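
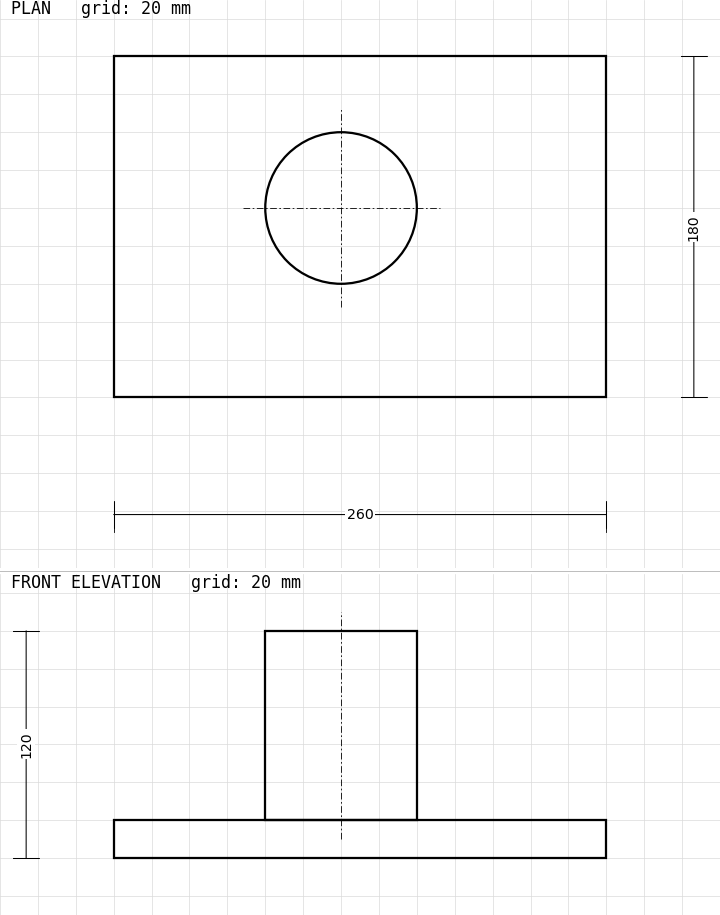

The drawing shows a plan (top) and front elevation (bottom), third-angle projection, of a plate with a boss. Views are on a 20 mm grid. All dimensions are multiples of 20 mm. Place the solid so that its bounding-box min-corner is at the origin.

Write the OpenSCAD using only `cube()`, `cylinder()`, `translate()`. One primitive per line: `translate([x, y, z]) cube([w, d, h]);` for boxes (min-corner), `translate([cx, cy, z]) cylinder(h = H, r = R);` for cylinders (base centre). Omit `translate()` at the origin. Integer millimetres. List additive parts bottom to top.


cube([260, 180, 20]);
translate([120, 100, 20]) cylinder(h = 100, r = 40);


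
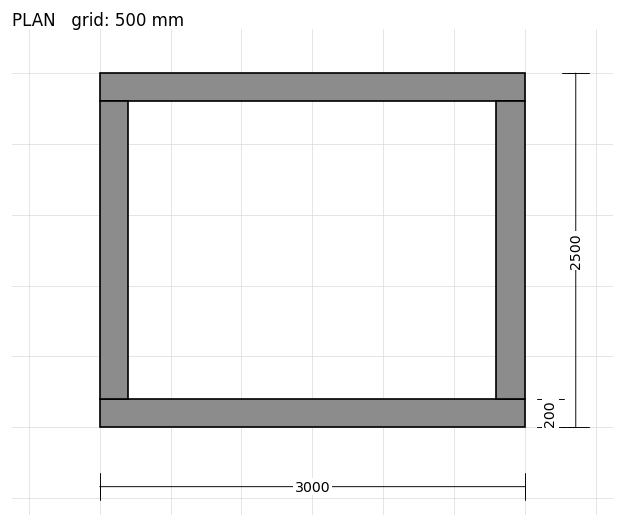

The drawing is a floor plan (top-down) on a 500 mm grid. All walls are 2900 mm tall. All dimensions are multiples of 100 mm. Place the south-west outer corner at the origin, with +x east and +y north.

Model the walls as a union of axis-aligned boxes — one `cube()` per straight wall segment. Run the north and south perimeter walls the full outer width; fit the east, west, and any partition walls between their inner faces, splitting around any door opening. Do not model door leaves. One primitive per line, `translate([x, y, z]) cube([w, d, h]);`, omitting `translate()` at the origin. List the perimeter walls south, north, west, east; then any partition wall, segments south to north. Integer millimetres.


cube([3000, 200, 2900]);
translate([0, 2300, 0]) cube([3000, 200, 2900]);
translate([0, 200, 0]) cube([200, 2100, 2900]);
translate([2800, 200, 0]) cube([200, 2100, 2900]);


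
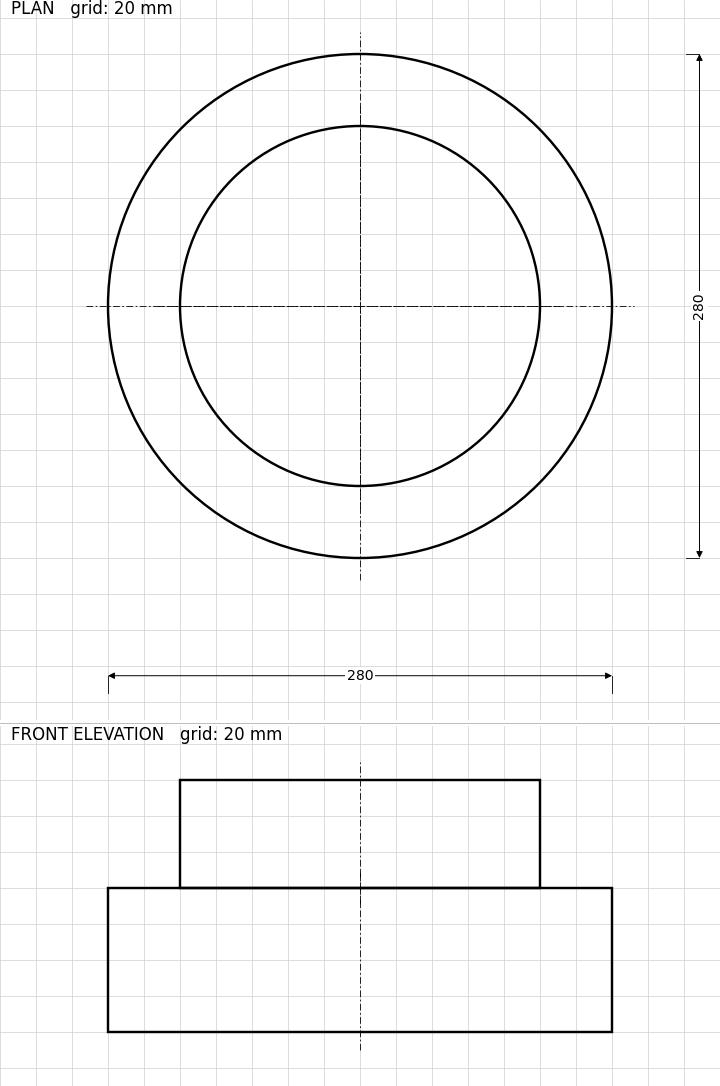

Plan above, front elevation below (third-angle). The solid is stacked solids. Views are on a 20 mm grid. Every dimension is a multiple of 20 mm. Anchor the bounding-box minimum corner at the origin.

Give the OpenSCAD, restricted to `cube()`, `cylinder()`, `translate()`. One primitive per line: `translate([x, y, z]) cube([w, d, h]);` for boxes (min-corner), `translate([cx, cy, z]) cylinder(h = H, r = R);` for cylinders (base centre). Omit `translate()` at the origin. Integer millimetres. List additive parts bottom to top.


translate([140, 140, 0]) cylinder(h = 80, r = 140);
translate([140, 140, 80]) cylinder(h = 60, r = 100);


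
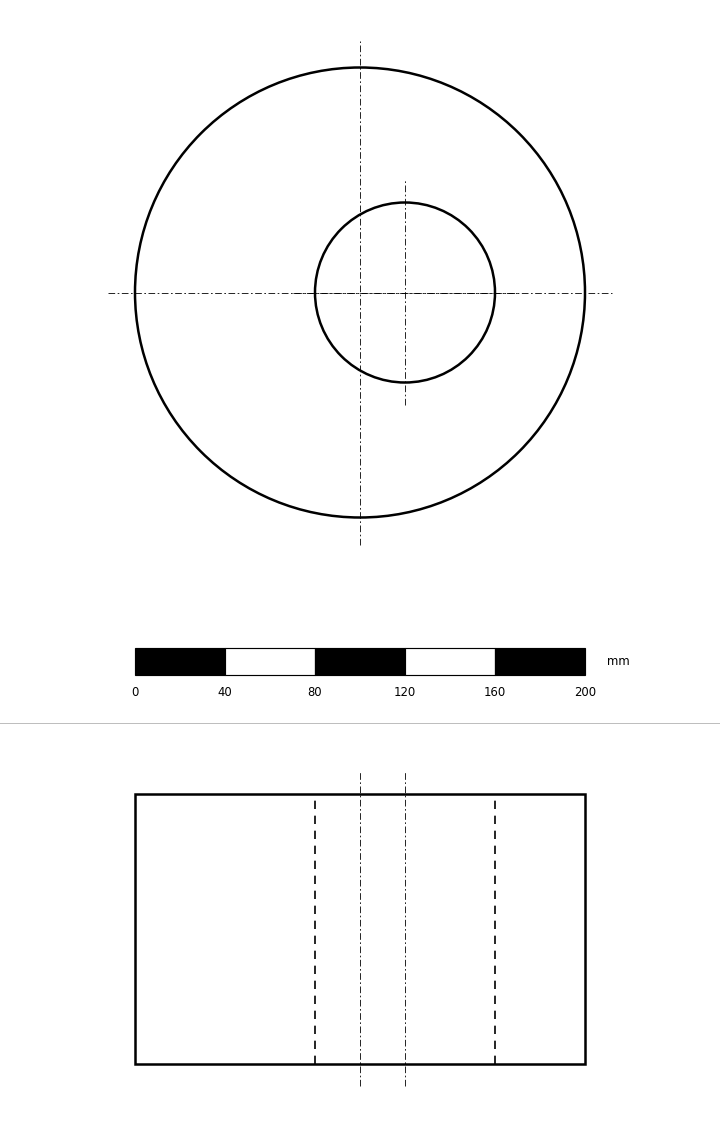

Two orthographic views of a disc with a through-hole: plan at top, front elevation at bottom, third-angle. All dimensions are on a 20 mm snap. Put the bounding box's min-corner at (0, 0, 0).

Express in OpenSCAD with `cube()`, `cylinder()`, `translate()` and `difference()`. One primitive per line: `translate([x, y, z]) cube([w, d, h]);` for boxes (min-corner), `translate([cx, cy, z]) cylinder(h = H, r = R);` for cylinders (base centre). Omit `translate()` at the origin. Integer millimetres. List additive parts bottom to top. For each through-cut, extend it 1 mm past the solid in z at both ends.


difference() {
  translate([100, 100, 0]) cylinder(h = 120, r = 100);
  translate([120, 100, -1]) cylinder(h = 122, r = 40);
}


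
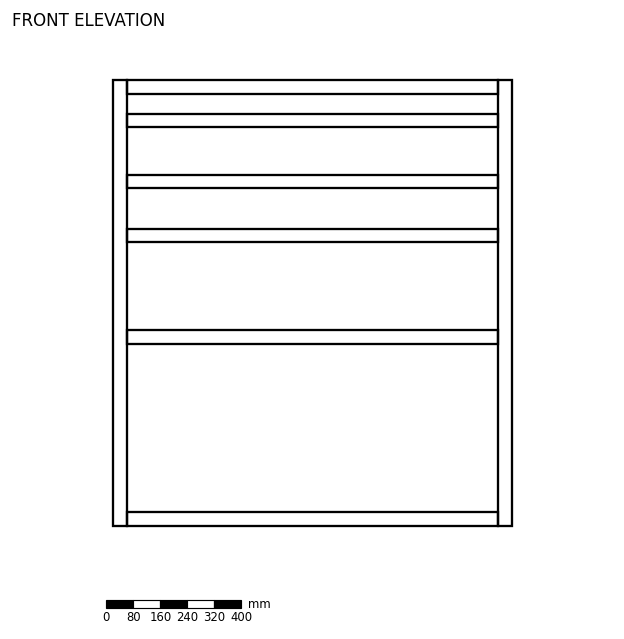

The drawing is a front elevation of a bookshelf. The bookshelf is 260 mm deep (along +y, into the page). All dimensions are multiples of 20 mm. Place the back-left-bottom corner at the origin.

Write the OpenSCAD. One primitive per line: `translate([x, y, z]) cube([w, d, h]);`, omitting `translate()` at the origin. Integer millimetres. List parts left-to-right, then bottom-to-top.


cube([40, 260, 1320]);
translate([40, 0, 0]) cube([1100, 260, 40]);
translate([40, 0, 540]) cube([1100, 260, 40]);
translate([40, 0, 840]) cube([1100, 260, 40]);
translate([40, 0, 1000]) cube([1100, 260, 40]);
translate([40, 0, 1180]) cube([1100, 260, 40]);
translate([40, 0, 1280]) cube([1100, 260, 40]);
translate([1140, 0, 0]) cube([40, 260, 1320]);


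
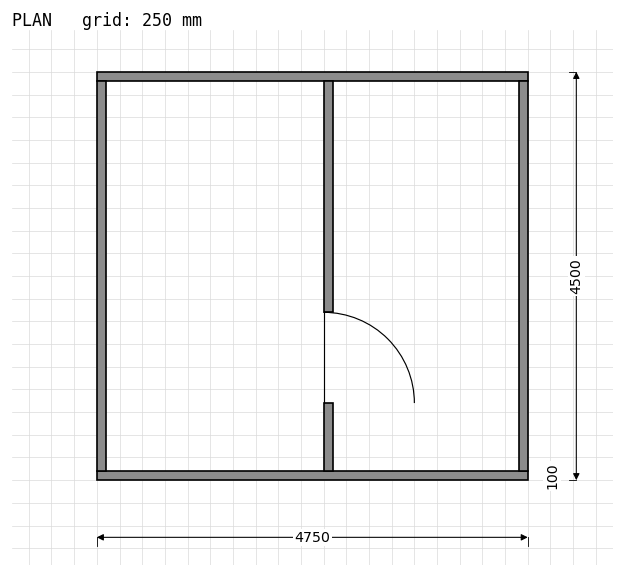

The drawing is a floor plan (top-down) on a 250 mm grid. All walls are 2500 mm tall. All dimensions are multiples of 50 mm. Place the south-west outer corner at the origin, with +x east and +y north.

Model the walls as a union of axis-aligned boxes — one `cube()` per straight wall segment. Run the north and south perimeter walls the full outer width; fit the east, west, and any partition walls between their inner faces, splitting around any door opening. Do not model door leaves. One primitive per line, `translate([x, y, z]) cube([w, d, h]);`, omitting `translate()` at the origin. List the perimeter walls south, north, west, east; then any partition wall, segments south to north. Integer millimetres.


cube([4750, 100, 2500]);
translate([0, 4400, 0]) cube([4750, 100, 2500]);
translate([0, 100, 0]) cube([100, 4300, 2500]);
translate([4650, 100, 0]) cube([100, 4300, 2500]);
translate([2500, 100, 0]) cube([100, 750, 2500]);
translate([2500, 1850, 0]) cube([100, 2550, 2500]);


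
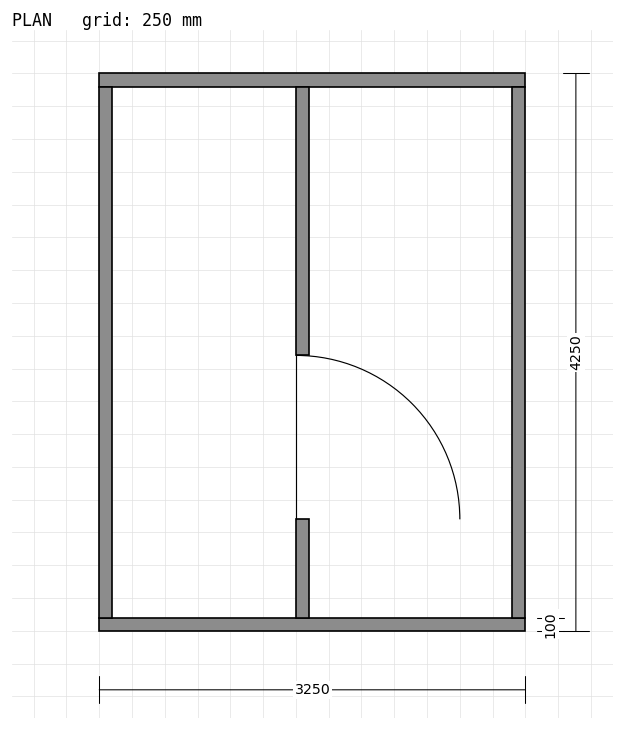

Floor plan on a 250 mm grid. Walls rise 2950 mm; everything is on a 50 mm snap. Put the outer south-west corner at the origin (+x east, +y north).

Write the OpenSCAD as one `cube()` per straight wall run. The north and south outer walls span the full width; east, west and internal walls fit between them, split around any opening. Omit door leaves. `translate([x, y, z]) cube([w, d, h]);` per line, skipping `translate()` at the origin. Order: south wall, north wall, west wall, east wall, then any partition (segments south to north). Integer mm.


cube([3250, 100, 2950]);
translate([0, 4150, 0]) cube([3250, 100, 2950]);
translate([0, 100, 0]) cube([100, 4050, 2950]);
translate([3150, 100, 0]) cube([100, 4050, 2950]);
translate([1500, 100, 0]) cube([100, 750, 2950]);
translate([1500, 2100, 0]) cube([100, 2050, 2950]);


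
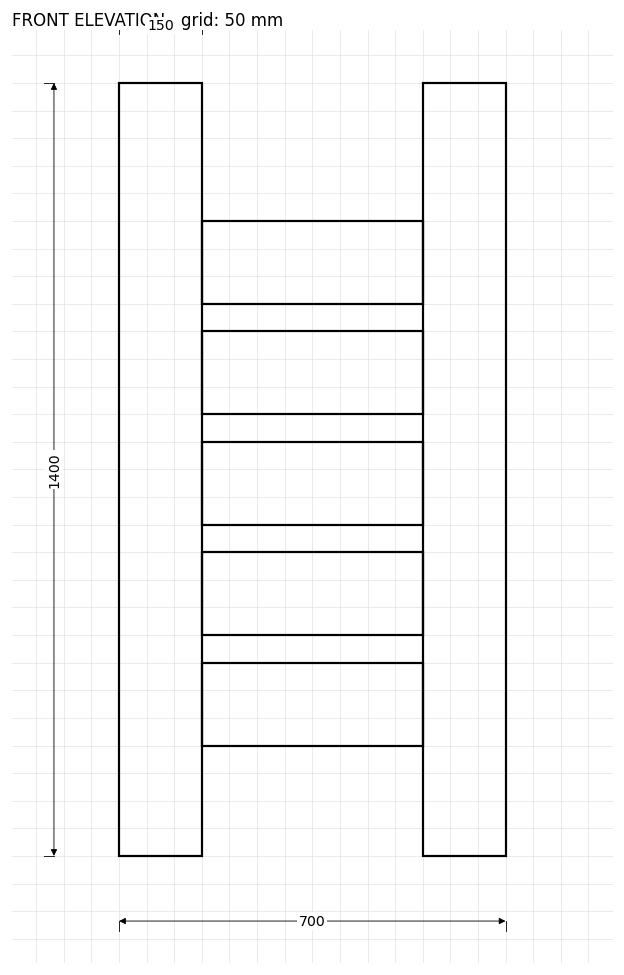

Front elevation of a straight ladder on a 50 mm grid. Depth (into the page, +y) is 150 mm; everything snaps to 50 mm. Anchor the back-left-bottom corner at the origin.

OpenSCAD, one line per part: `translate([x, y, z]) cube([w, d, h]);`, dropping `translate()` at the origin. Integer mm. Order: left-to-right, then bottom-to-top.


cube([150, 150, 1400]);
translate([150, 0, 200]) cube([400, 150, 150]);
translate([150, 0, 400]) cube([400, 150, 150]);
translate([150, 0, 600]) cube([400, 150, 150]);
translate([150, 0, 800]) cube([400, 150, 150]);
translate([150, 0, 1000]) cube([400, 150, 150]);
translate([550, 0, 0]) cube([150, 150, 1400]);


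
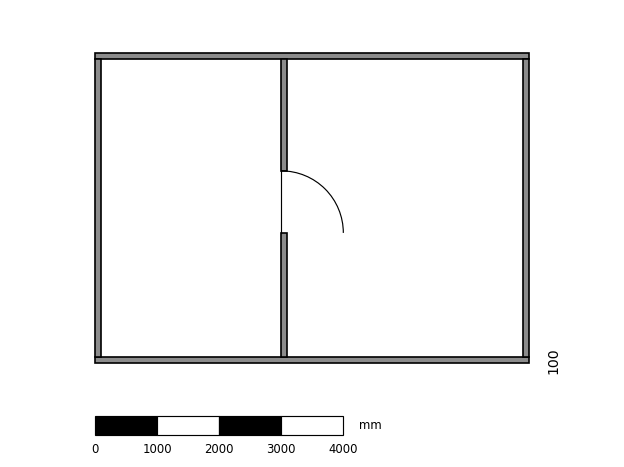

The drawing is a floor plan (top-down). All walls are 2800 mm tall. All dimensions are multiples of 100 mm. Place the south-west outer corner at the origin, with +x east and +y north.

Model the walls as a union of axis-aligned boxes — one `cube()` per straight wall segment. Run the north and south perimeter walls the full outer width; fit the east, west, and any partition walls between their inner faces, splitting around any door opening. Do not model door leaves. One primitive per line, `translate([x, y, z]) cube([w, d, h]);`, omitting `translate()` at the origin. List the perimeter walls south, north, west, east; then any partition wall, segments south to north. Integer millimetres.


cube([7000, 100, 2800]);
translate([0, 4900, 0]) cube([7000, 100, 2800]);
translate([0, 100, 0]) cube([100, 4800, 2800]);
translate([6900, 100, 0]) cube([100, 4800, 2800]);
translate([3000, 100, 0]) cube([100, 2000, 2800]);
translate([3000, 3100, 0]) cube([100, 1800, 2800]);


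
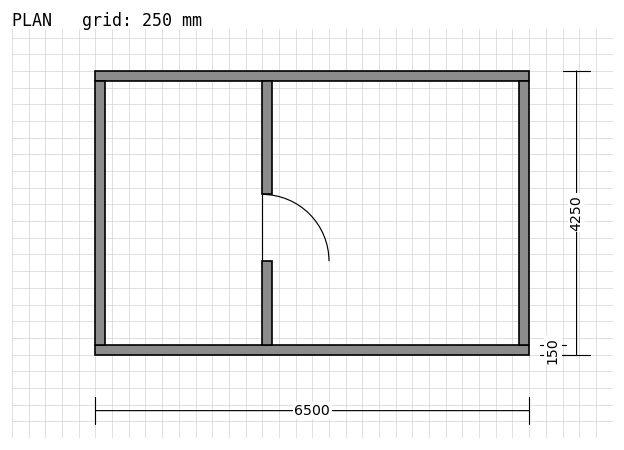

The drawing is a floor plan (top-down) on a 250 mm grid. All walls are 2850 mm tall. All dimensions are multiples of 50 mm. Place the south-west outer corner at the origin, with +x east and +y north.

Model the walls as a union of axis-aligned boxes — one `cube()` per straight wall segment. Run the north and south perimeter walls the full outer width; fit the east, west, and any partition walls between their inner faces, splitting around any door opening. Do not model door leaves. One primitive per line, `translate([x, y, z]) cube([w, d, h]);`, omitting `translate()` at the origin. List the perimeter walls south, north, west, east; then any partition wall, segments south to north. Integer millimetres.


cube([6500, 150, 2850]);
translate([0, 4100, 0]) cube([6500, 150, 2850]);
translate([0, 150, 0]) cube([150, 3950, 2850]);
translate([6350, 150, 0]) cube([150, 3950, 2850]);
translate([2500, 150, 0]) cube([150, 1250, 2850]);
translate([2500, 2400, 0]) cube([150, 1700, 2850]);


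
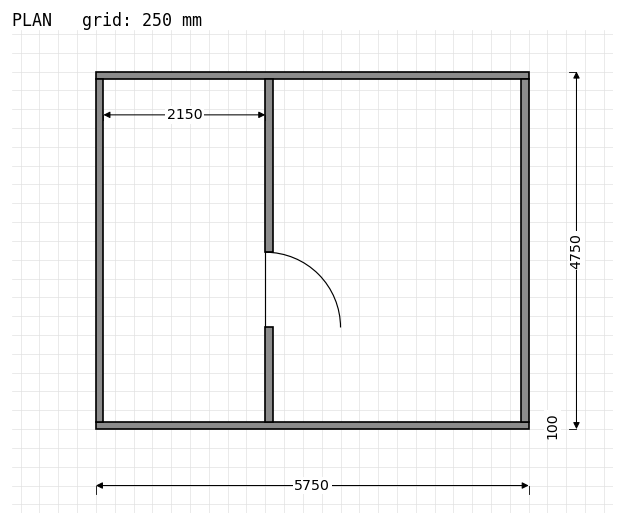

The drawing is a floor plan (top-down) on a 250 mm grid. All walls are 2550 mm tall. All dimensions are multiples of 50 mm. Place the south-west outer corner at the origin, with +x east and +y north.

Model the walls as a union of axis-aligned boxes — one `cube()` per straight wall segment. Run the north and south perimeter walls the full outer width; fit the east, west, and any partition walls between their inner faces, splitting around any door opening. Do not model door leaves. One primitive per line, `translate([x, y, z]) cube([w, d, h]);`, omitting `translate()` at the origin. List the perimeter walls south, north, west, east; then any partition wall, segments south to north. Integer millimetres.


cube([5750, 100, 2550]);
translate([0, 4650, 0]) cube([5750, 100, 2550]);
translate([0, 100, 0]) cube([100, 4550, 2550]);
translate([5650, 100, 0]) cube([100, 4550, 2550]);
translate([2250, 100, 0]) cube([100, 1250, 2550]);
translate([2250, 2350, 0]) cube([100, 2300, 2550]);


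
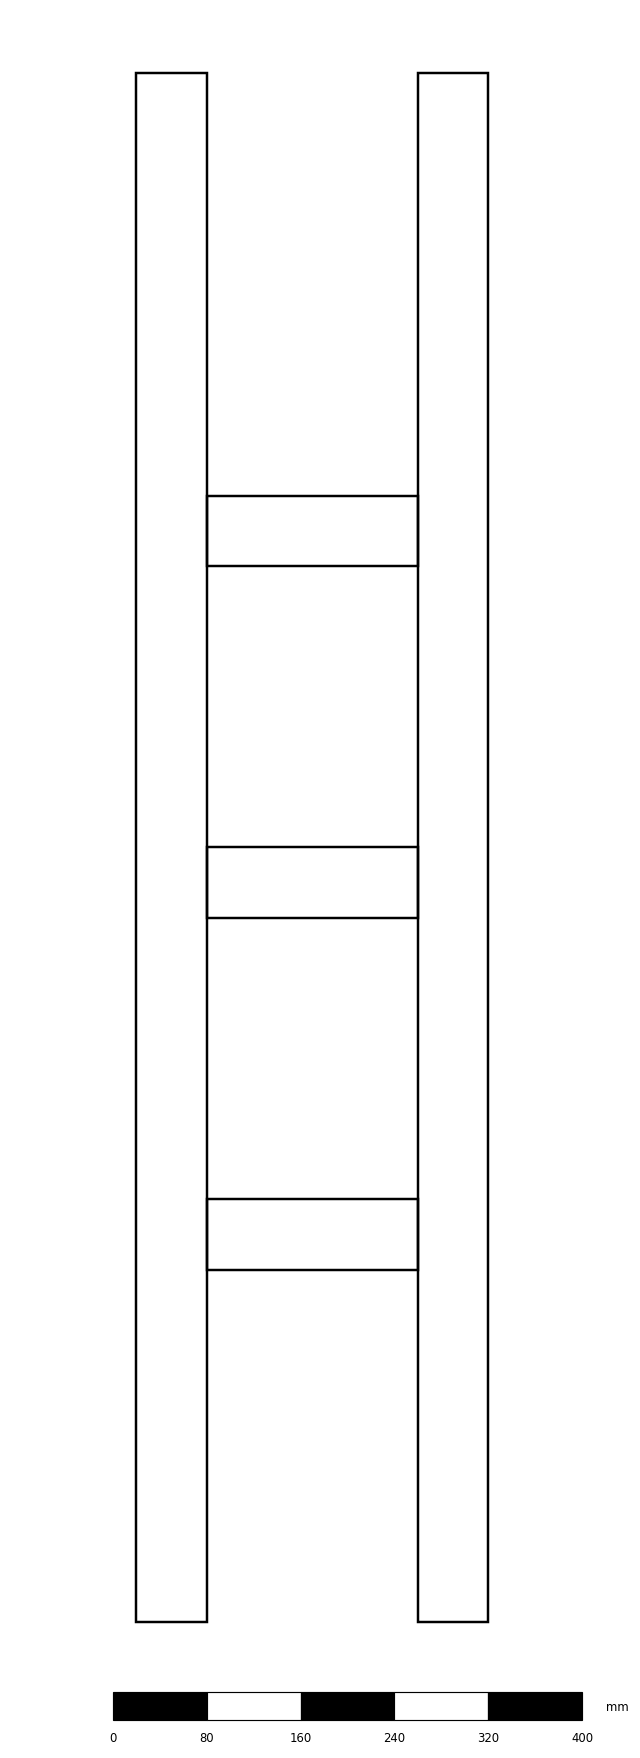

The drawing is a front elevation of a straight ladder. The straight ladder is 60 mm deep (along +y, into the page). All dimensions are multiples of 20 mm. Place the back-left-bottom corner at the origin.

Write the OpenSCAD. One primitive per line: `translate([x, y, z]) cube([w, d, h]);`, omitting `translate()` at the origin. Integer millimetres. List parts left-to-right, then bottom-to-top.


cube([60, 60, 1320]);
translate([60, 0, 300]) cube([180, 60, 60]);
translate([60, 0, 600]) cube([180, 60, 60]);
translate([60, 0, 900]) cube([180, 60, 60]);
translate([240, 0, 0]) cube([60, 60, 1320]);


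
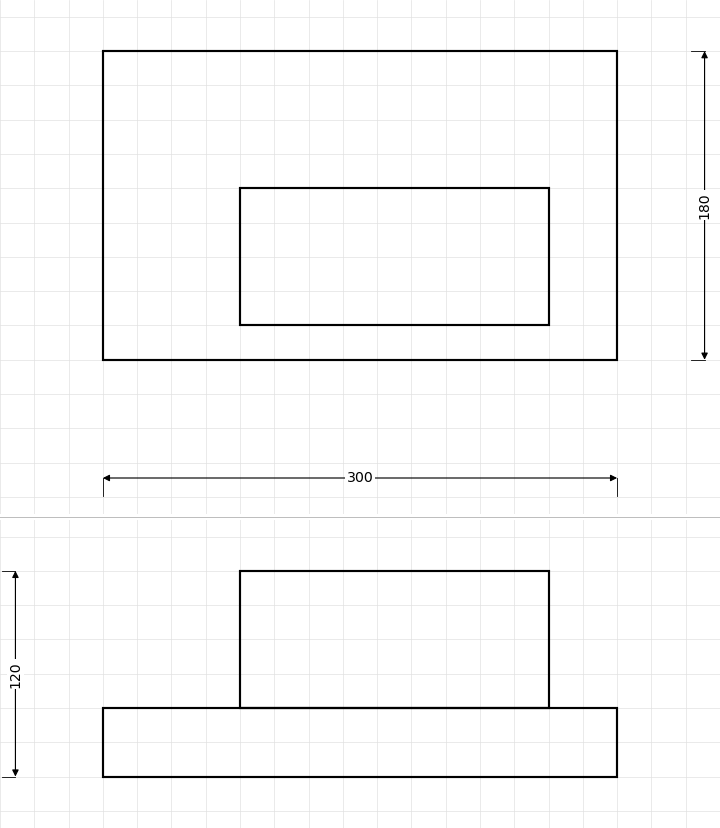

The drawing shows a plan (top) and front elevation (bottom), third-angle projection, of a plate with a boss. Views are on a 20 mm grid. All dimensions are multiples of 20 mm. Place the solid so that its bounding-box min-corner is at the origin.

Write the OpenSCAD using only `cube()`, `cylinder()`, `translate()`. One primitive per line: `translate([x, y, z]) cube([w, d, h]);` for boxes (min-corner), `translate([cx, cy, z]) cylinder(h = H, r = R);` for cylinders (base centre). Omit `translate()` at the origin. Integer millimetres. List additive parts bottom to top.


cube([300, 180, 40]);
translate([80, 20, 40]) cube([180, 80, 80]);


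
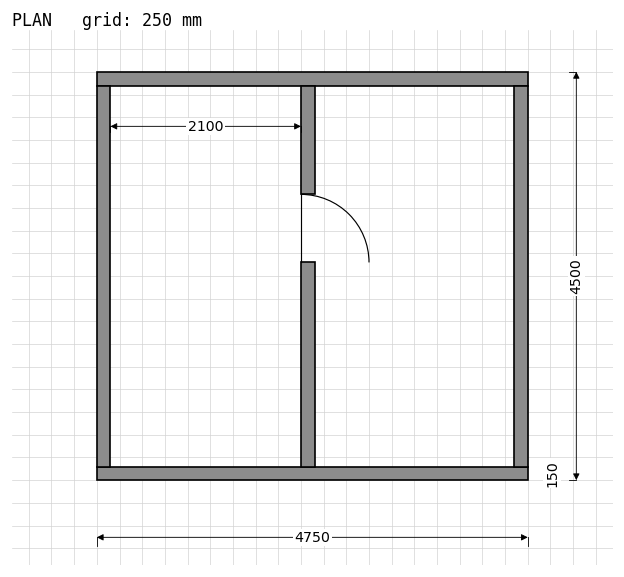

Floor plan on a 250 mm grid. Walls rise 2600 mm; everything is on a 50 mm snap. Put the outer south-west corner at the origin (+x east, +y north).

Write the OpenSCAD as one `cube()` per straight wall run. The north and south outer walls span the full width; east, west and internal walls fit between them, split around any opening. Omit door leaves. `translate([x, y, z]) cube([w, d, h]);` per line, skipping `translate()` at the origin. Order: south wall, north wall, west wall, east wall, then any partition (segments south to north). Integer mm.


cube([4750, 150, 2600]);
translate([0, 4350, 0]) cube([4750, 150, 2600]);
translate([0, 150, 0]) cube([150, 4200, 2600]);
translate([4600, 150, 0]) cube([150, 4200, 2600]);
translate([2250, 150, 0]) cube([150, 2250, 2600]);
translate([2250, 3150, 0]) cube([150, 1200, 2600]);


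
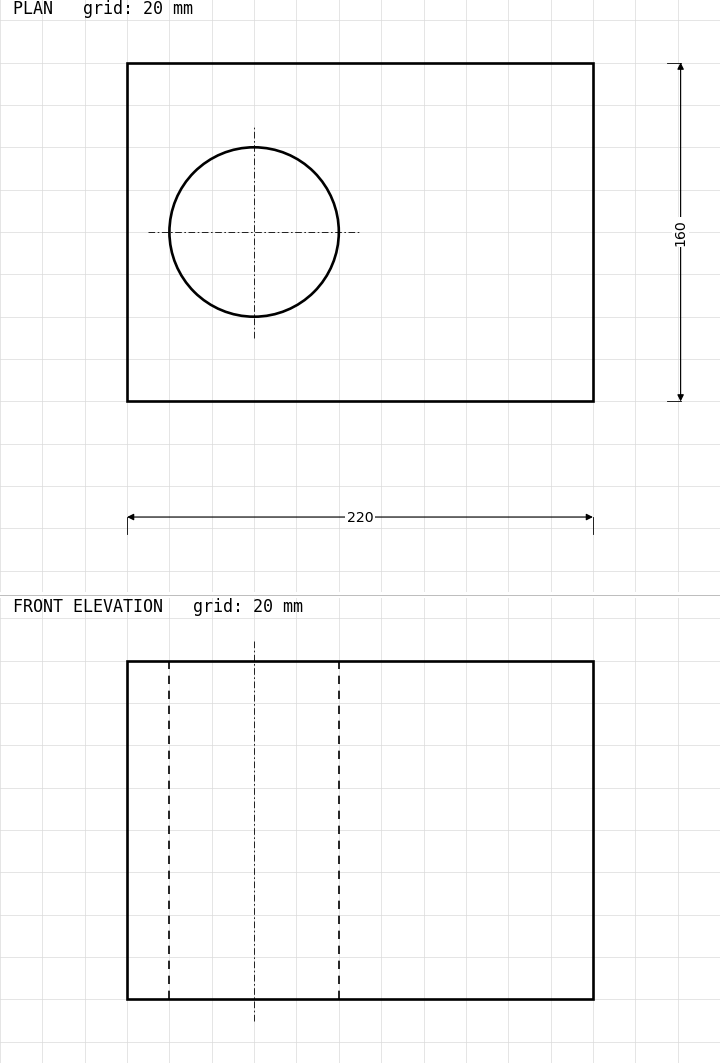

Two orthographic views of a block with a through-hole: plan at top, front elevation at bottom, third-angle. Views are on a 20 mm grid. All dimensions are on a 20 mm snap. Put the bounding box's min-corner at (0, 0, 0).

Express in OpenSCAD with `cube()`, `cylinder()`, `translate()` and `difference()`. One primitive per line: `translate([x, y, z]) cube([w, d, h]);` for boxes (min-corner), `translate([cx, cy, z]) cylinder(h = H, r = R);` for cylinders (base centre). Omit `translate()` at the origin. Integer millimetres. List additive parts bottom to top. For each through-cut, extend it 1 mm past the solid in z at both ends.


difference() {
  cube([220, 160, 160]);
  translate([60, 80, -1]) cylinder(h = 162, r = 40);
}


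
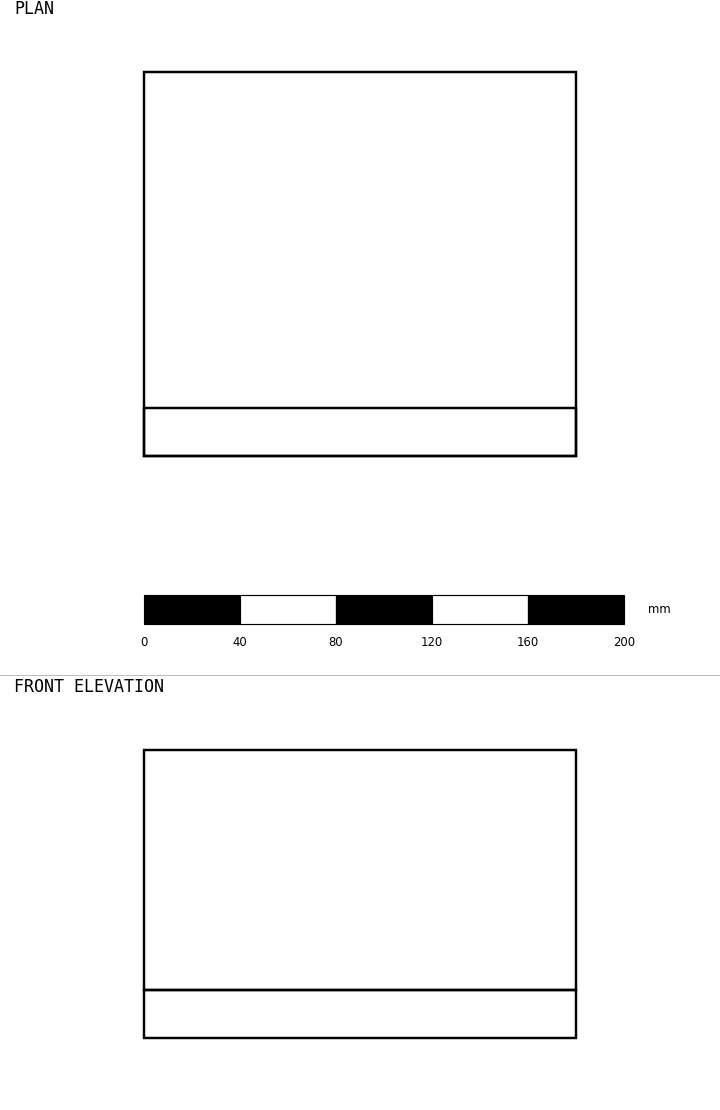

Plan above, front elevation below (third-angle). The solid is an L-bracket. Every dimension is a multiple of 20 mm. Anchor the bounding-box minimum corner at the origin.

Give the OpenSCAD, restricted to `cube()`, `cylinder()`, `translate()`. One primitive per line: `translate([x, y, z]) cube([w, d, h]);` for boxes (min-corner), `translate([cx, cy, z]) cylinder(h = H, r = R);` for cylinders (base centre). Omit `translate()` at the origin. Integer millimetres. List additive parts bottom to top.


cube([180, 160, 20]);
translate([0, 0, 20]) cube([180, 20, 100]);


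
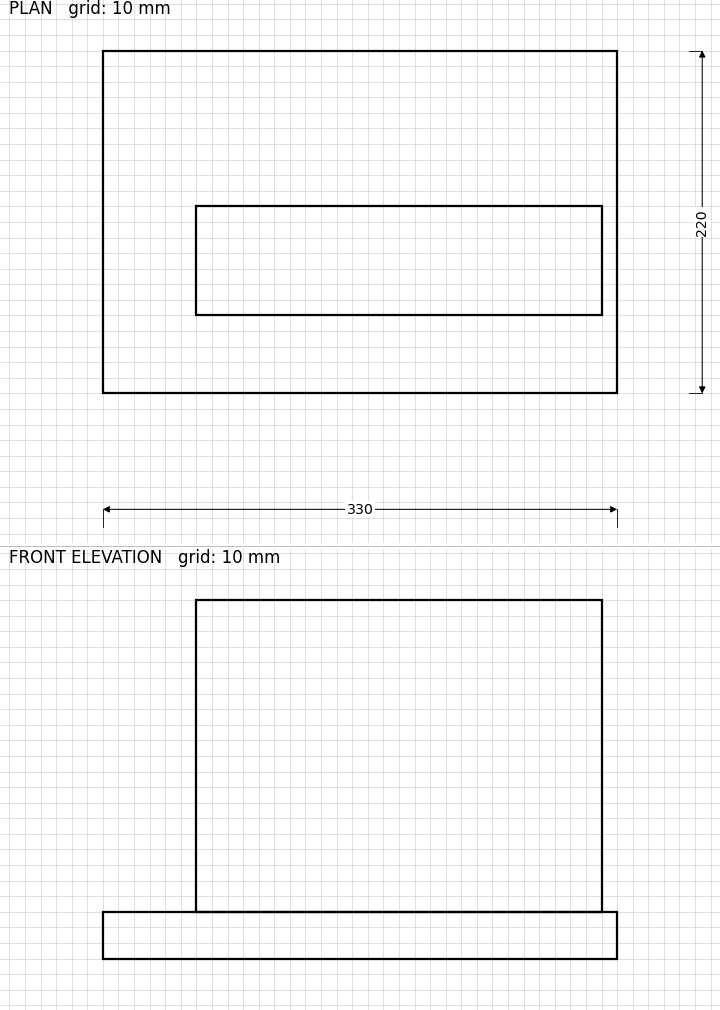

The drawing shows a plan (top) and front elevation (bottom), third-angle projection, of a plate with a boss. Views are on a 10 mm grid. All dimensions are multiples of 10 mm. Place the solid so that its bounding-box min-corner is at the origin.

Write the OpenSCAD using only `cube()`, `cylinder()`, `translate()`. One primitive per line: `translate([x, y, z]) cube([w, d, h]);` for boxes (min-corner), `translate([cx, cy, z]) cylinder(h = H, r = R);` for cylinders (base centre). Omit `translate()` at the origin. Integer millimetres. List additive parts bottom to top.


cube([330, 220, 30]);
translate([60, 50, 30]) cube([260, 70, 200]);


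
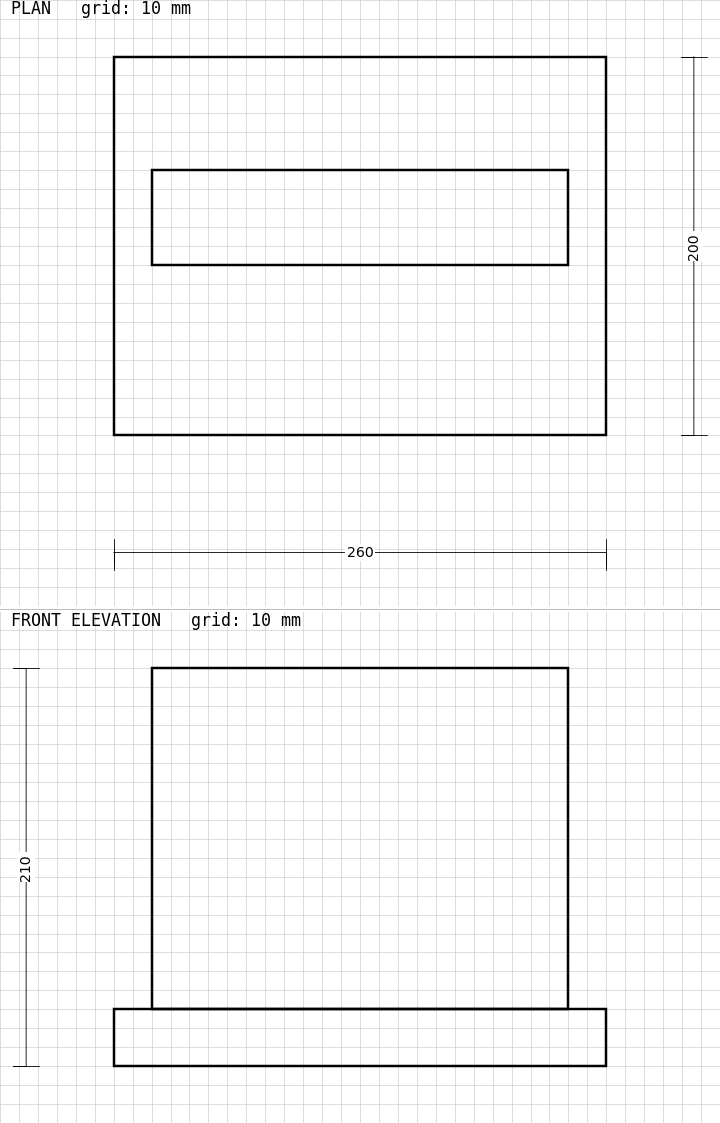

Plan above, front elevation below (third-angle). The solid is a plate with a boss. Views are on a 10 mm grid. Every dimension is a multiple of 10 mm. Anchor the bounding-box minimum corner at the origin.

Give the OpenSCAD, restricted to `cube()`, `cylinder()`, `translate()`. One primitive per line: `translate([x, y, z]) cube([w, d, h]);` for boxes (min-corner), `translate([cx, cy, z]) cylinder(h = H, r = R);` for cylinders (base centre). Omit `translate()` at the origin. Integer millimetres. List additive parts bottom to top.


cube([260, 200, 30]);
translate([20, 90, 30]) cube([220, 50, 180]);


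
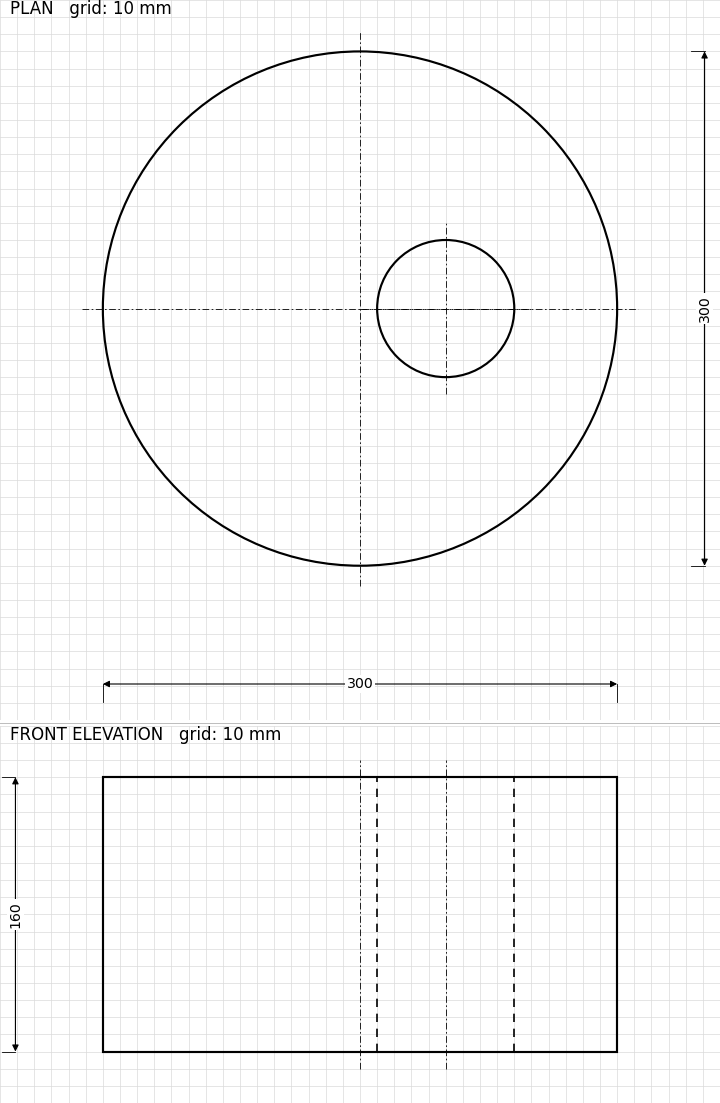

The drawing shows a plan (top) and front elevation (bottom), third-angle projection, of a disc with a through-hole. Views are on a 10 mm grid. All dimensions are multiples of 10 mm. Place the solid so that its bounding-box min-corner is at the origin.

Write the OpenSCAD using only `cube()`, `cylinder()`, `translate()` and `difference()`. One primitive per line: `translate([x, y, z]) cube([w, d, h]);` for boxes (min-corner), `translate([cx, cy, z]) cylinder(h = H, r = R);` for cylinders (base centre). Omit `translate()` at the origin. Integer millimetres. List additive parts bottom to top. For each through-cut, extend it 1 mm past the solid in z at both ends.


difference() {
  translate([150, 150, 0]) cylinder(h = 160, r = 150);
  translate([200, 150, -1]) cylinder(h = 162, r = 40);
}


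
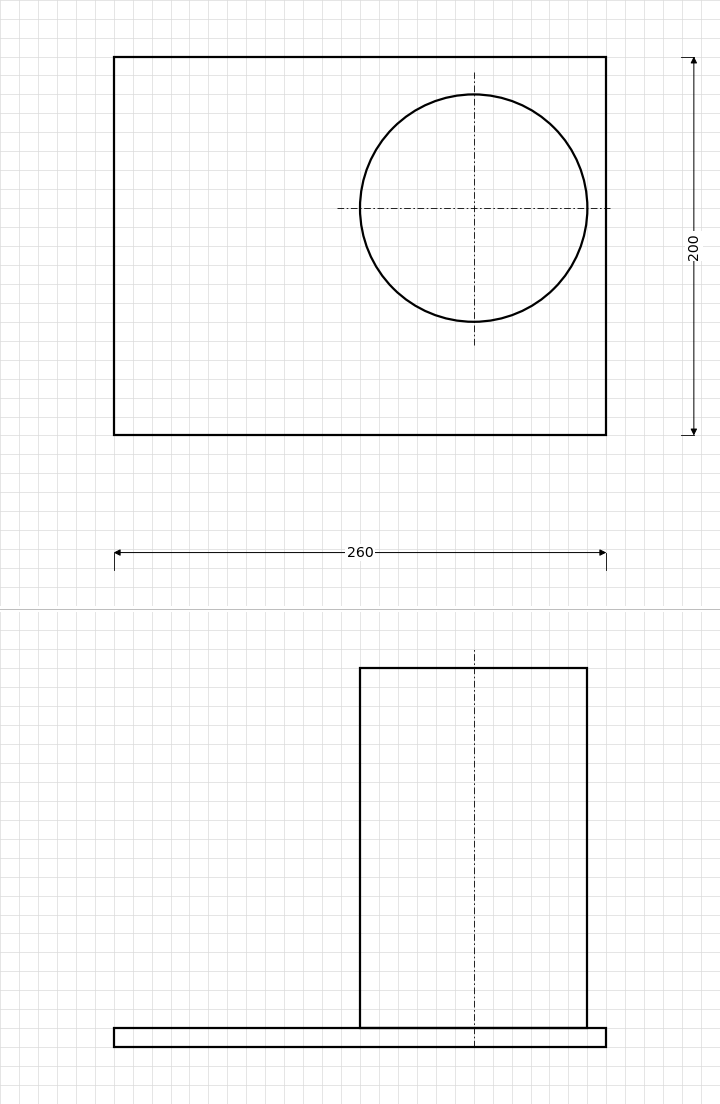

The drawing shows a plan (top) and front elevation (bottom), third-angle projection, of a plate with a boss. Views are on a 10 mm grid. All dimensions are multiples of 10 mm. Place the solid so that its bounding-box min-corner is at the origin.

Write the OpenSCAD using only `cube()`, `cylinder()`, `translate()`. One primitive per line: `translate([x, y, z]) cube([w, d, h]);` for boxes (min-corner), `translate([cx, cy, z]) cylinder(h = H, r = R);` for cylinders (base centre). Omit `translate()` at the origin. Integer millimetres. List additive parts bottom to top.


cube([260, 200, 10]);
translate([190, 120, 10]) cylinder(h = 190, r = 60);


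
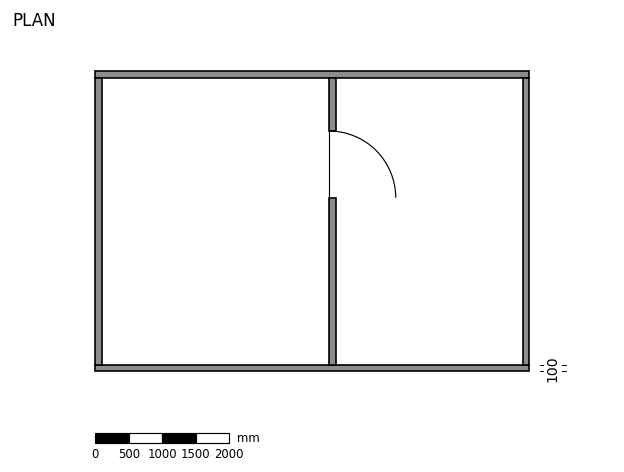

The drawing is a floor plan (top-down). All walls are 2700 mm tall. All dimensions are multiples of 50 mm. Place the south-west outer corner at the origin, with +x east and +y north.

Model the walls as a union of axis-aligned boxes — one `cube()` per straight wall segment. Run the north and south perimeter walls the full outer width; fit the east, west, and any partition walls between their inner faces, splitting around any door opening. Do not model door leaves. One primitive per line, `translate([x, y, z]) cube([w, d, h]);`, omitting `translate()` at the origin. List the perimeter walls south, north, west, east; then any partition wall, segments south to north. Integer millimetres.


cube([6500, 100, 2700]);
translate([0, 4400, 0]) cube([6500, 100, 2700]);
translate([0, 100, 0]) cube([100, 4300, 2700]);
translate([6400, 100, 0]) cube([100, 4300, 2700]);
translate([3500, 100, 0]) cube([100, 2500, 2700]);
translate([3500, 3600, 0]) cube([100, 800, 2700]);


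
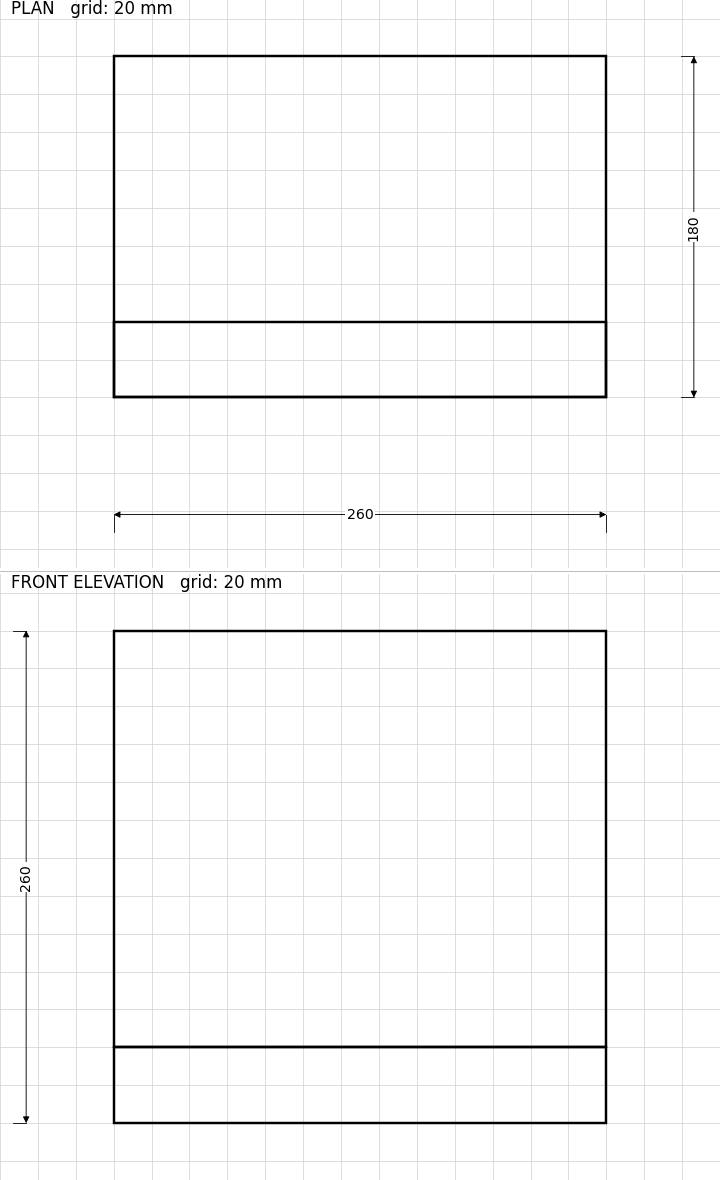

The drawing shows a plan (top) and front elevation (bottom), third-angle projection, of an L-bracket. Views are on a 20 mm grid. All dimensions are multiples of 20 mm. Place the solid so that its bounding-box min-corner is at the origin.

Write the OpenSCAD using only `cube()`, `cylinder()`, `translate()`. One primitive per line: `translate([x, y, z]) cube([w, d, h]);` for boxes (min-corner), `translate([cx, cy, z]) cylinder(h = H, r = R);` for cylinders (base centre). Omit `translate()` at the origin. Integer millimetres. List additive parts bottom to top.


cube([260, 180, 40]);
translate([0, 0, 40]) cube([260, 40, 220]);


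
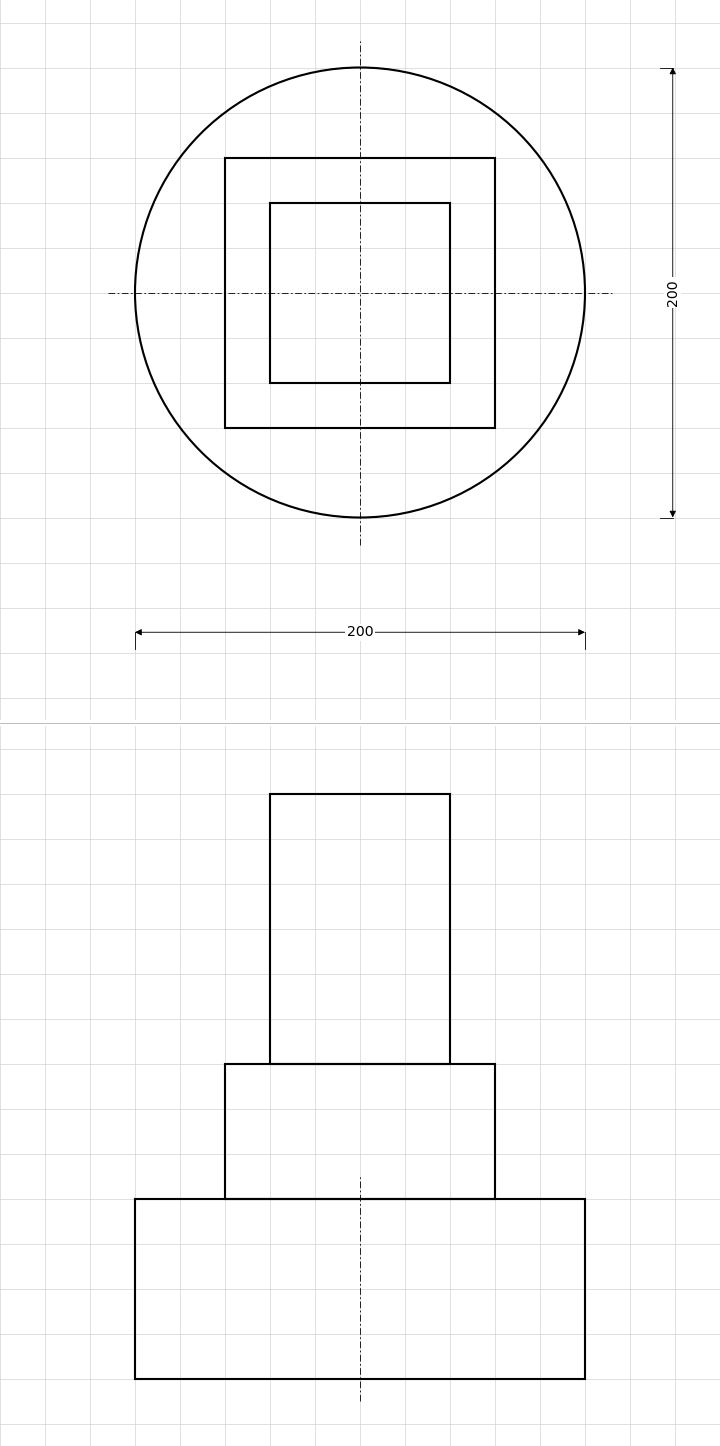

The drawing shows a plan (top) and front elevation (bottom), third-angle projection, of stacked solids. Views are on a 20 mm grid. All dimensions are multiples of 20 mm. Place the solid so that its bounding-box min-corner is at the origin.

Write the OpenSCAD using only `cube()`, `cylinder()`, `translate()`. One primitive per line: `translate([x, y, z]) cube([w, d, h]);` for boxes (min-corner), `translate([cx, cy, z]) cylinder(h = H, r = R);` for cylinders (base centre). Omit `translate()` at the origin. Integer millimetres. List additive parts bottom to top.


translate([100, 100, 0]) cylinder(h = 80, r = 100);
translate([40, 40, 80]) cube([120, 120, 60]);
translate([60, 60, 140]) cube([80, 80, 120]);


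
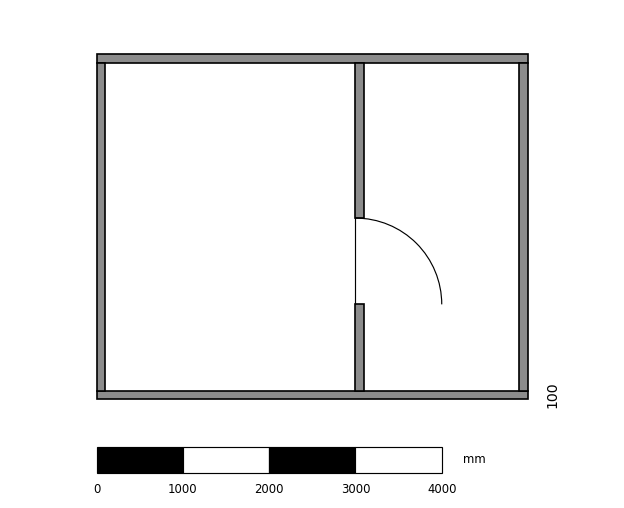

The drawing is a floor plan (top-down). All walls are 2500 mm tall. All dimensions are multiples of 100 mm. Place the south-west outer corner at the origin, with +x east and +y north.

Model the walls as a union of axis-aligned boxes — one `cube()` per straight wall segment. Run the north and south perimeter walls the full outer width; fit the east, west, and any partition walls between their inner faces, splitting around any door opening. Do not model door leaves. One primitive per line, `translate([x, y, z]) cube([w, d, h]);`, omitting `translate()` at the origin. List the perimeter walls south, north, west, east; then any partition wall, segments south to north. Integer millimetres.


cube([5000, 100, 2500]);
translate([0, 3900, 0]) cube([5000, 100, 2500]);
translate([0, 100, 0]) cube([100, 3800, 2500]);
translate([4900, 100, 0]) cube([100, 3800, 2500]);
translate([3000, 100, 0]) cube([100, 1000, 2500]);
translate([3000, 2100, 0]) cube([100, 1800, 2500]);


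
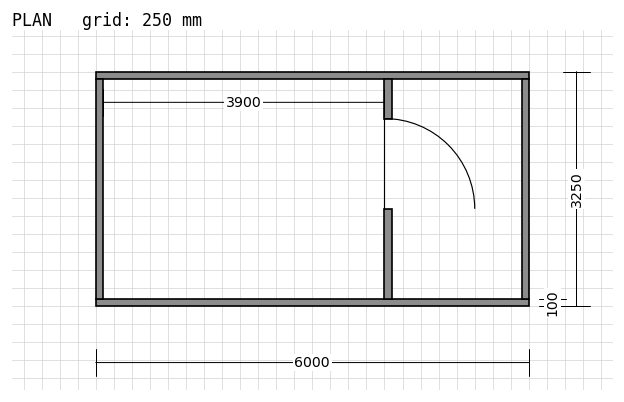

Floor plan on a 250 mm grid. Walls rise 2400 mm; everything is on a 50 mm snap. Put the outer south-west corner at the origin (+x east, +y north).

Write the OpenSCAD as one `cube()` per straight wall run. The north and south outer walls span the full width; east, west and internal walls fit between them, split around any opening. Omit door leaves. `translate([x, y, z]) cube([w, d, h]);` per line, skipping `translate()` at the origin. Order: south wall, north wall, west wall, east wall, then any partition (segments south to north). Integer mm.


cube([6000, 100, 2400]);
translate([0, 3150, 0]) cube([6000, 100, 2400]);
translate([0, 100, 0]) cube([100, 3050, 2400]);
translate([5900, 100, 0]) cube([100, 3050, 2400]);
translate([4000, 100, 0]) cube([100, 1250, 2400]);
translate([4000, 2600, 0]) cube([100, 550, 2400]);


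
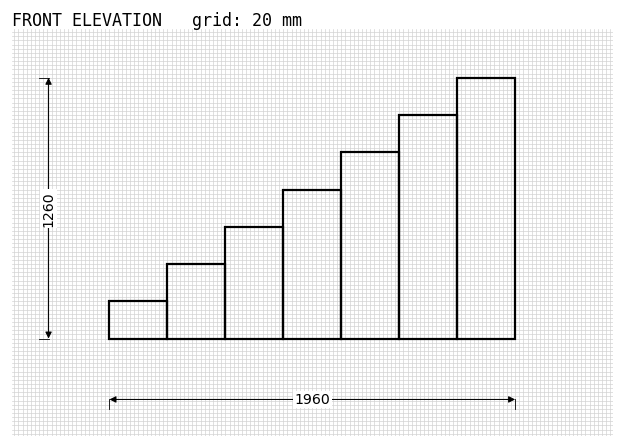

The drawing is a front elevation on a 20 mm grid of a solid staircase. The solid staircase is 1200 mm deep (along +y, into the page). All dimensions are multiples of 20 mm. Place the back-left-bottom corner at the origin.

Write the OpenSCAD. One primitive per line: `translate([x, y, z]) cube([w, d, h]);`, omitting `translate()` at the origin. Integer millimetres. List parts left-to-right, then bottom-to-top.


cube([280, 1200, 180]);
translate([280, 0, 0]) cube([280, 1200, 360]);
translate([560, 0, 0]) cube([280, 1200, 540]);
translate([840, 0, 0]) cube([280, 1200, 720]);
translate([1120, 0, 0]) cube([280, 1200, 900]);
translate([1400, 0, 0]) cube([280, 1200, 1080]);
translate([1680, 0, 0]) cube([280, 1200, 1260]);


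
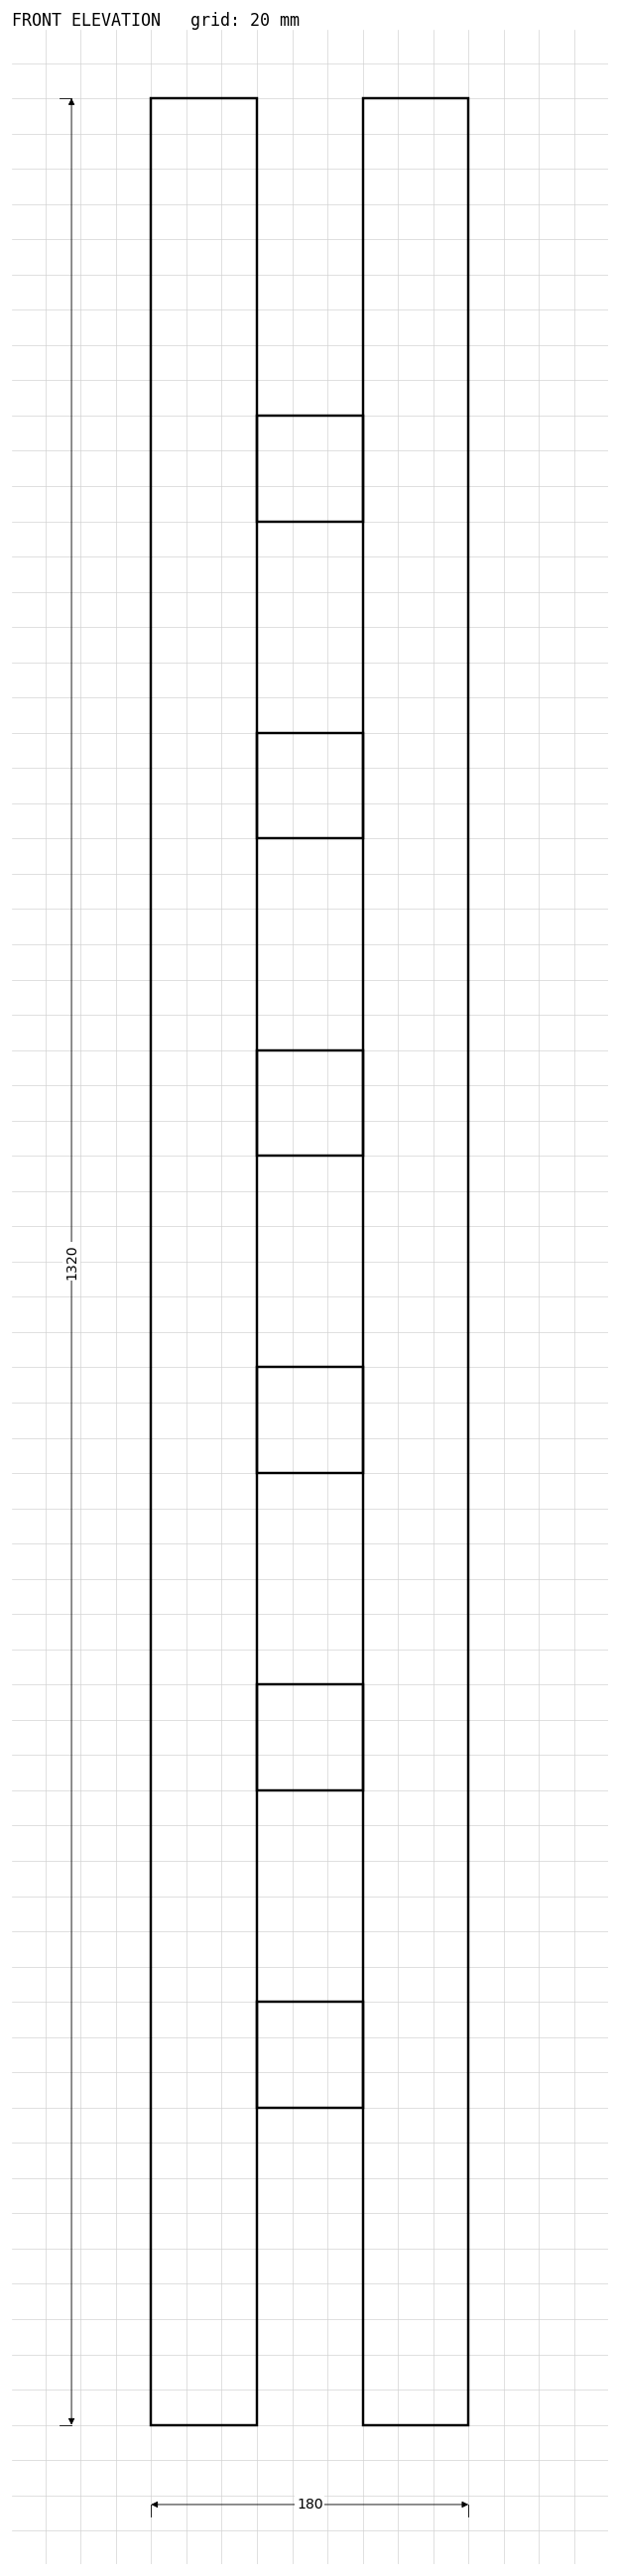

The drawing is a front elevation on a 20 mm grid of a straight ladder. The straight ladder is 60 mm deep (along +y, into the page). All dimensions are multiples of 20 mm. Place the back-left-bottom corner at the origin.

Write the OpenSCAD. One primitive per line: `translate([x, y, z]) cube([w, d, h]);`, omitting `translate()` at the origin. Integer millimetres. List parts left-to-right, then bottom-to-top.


cube([60, 60, 1320]);
translate([60, 0, 180]) cube([60, 60, 60]);
translate([60, 0, 360]) cube([60, 60, 60]);
translate([60, 0, 540]) cube([60, 60, 60]);
translate([60, 0, 720]) cube([60, 60, 60]);
translate([60, 0, 900]) cube([60, 60, 60]);
translate([60, 0, 1080]) cube([60, 60, 60]);
translate([120, 0, 0]) cube([60, 60, 1320]);


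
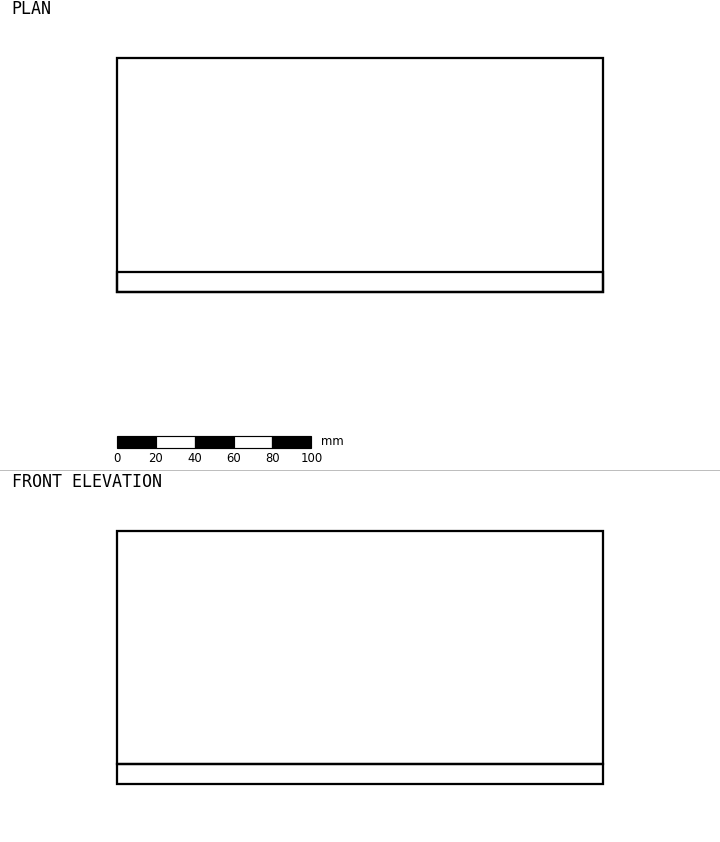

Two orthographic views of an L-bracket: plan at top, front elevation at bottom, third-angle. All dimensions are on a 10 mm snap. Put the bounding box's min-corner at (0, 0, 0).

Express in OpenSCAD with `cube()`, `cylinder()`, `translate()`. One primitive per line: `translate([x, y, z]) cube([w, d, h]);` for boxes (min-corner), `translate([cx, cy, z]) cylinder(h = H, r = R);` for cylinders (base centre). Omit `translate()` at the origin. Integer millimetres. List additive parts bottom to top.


cube([250, 120, 10]);
translate([0, 0, 10]) cube([250, 10, 120]);


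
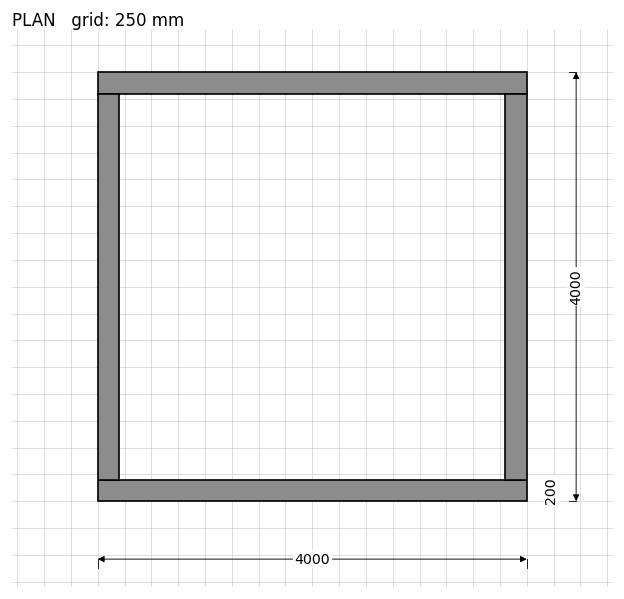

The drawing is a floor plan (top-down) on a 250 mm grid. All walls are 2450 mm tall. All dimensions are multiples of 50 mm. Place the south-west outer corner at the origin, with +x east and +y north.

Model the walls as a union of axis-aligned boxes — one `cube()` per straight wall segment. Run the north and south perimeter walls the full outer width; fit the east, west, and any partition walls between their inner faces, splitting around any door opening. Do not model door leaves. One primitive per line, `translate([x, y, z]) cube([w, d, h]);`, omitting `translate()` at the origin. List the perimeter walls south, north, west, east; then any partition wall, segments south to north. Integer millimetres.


cube([4000, 200, 2450]);
translate([0, 3800, 0]) cube([4000, 200, 2450]);
translate([0, 200, 0]) cube([200, 3600, 2450]);
translate([3800, 200, 0]) cube([200, 3600, 2450]);


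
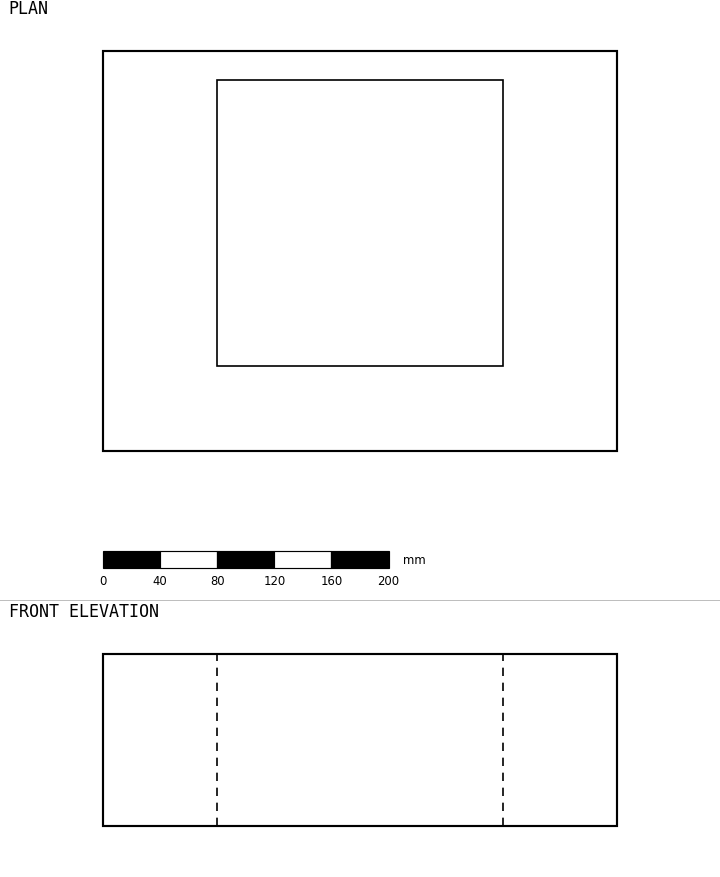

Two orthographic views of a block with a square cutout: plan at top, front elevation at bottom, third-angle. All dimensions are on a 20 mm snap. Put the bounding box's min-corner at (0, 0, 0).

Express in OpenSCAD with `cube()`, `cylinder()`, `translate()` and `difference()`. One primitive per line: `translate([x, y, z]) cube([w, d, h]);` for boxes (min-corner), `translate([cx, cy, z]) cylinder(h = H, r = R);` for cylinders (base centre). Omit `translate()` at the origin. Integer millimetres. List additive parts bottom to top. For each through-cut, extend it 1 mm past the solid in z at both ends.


difference() {
  cube([360, 280, 120]);
  translate([80, 60, -1]) cube([200, 200, 122]);
}


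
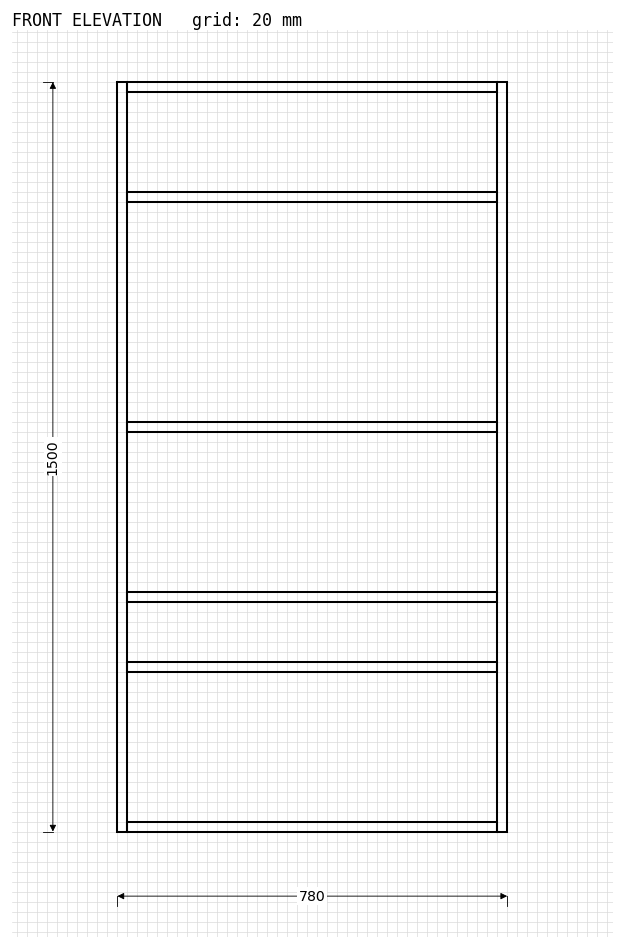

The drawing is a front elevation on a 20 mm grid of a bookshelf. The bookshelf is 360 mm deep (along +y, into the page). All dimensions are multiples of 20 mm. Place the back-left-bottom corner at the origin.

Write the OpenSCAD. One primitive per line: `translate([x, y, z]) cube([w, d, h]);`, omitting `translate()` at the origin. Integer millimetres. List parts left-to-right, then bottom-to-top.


cube([20, 360, 1500]);
translate([20, 0, 0]) cube([740, 360, 20]);
translate([20, 0, 320]) cube([740, 360, 20]);
translate([20, 0, 460]) cube([740, 360, 20]);
translate([20, 0, 800]) cube([740, 360, 20]);
translate([20, 0, 1260]) cube([740, 360, 20]);
translate([20, 0, 1480]) cube([740, 360, 20]);
translate([760, 0, 0]) cube([20, 360, 1500]);


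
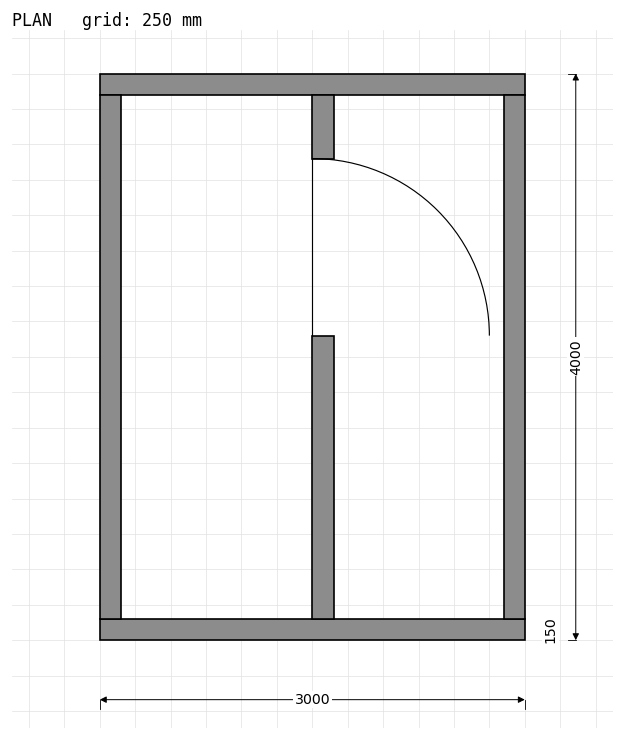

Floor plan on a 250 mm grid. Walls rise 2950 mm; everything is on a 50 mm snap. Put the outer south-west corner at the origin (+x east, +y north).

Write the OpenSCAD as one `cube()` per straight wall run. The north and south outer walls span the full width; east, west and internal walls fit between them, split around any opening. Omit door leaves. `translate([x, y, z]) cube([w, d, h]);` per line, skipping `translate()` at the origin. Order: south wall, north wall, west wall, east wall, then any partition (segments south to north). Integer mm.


cube([3000, 150, 2950]);
translate([0, 3850, 0]) cube([3000, 150, 2950]);
translate([0, 150, 0]) cube([150, 3700, 2950]);
translate([2850, 150, 0]) cube([150, 3700, 2950]);
translate([1500, 150, 0]) cube([150, 2000, 2950]);
translate([1500, 3400, 0]) cube([150, 450, 2950]);


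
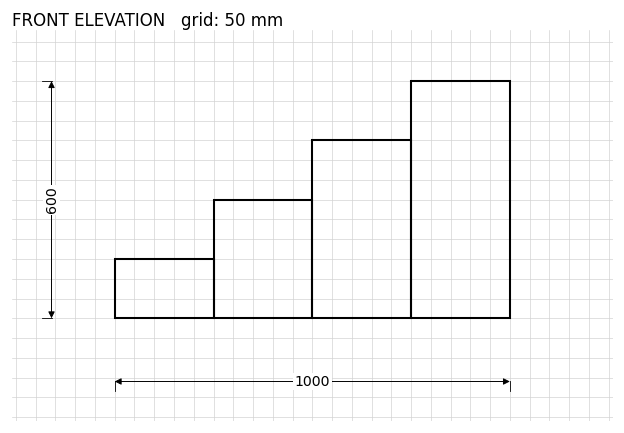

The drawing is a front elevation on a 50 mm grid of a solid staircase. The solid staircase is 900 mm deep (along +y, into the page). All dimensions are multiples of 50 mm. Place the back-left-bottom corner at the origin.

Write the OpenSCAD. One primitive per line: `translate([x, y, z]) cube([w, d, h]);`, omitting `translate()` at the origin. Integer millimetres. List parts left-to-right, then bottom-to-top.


cube([250, 900, 150]);
translate([250, 0, 0]) cube([250, 900, 300]);
translate([500, 0, 0]) cube([250, 900, 450]);
translate([750, 0, 0]) cube([250, 900, 600]);


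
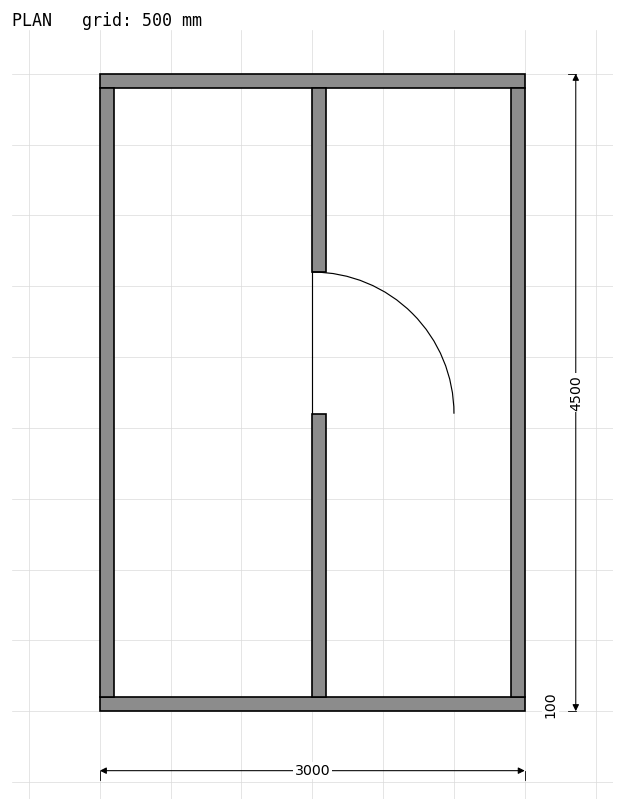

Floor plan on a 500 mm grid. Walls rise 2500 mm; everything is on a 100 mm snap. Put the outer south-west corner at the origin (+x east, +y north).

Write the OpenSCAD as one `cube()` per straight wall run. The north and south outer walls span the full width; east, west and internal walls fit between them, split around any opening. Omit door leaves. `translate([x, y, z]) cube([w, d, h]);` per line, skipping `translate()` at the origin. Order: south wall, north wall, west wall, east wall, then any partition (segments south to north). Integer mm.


cube([3000, 100, 2500]);
translate([0, 4400, 0]) cube([3000, 100, 2500]);
translate([0, 100, 0]) cube([100, 4300, 2500]);
translate([2900, 100, 0]) cube([100, 4300, 2500]);
translate([1500, 100, 0]) cube([100, 2000, 2500]);
translate([1500, 3100, 0]) cube([100, 1300, 2500]);


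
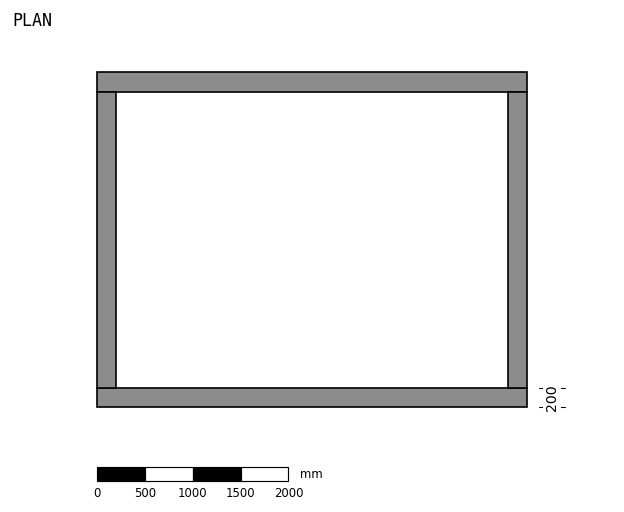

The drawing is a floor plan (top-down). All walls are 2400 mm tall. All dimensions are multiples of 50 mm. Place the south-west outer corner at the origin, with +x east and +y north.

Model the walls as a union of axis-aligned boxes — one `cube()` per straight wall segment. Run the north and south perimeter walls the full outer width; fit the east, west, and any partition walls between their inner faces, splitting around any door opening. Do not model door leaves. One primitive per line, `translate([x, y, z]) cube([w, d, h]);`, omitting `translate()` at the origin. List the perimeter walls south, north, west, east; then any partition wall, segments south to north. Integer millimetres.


cube([4500, 200, 2400]);
translate([0, 3300, 0]) cube([4500, 200, 2400]);
translate([0, 200, 0]) cube([200, 3100, 2400]);
translate([4300, 200, 0]) cube([200, 3100, 2400]);


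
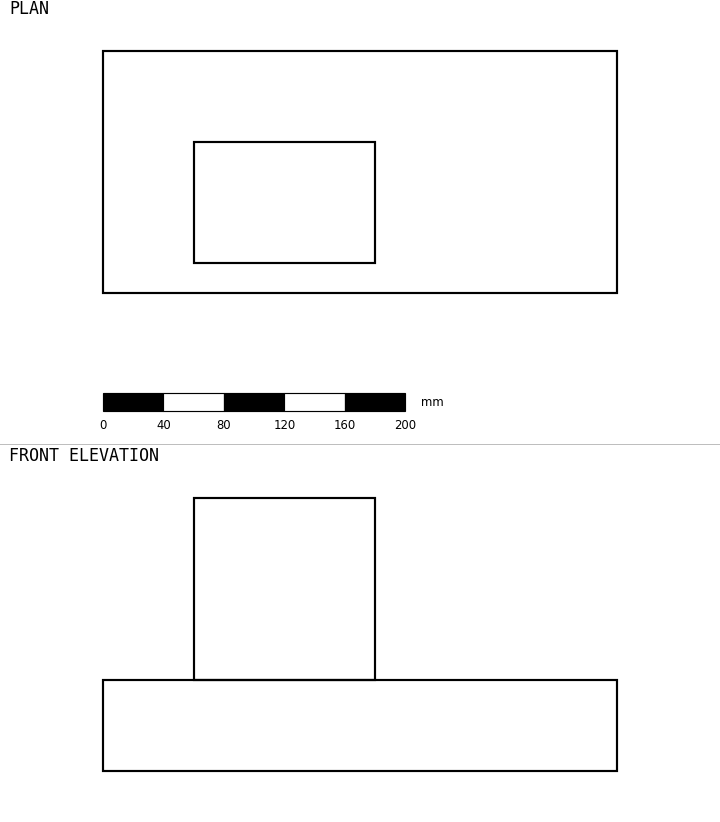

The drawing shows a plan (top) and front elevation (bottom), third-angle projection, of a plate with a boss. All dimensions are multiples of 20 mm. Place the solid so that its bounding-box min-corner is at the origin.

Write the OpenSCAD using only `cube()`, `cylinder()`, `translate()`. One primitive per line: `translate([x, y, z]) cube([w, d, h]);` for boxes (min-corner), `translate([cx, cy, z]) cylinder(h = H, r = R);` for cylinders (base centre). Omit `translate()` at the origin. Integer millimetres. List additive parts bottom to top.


cube([340, 160, 60]);
translate([60, 20, 60]) cube([120, 80, 120]);


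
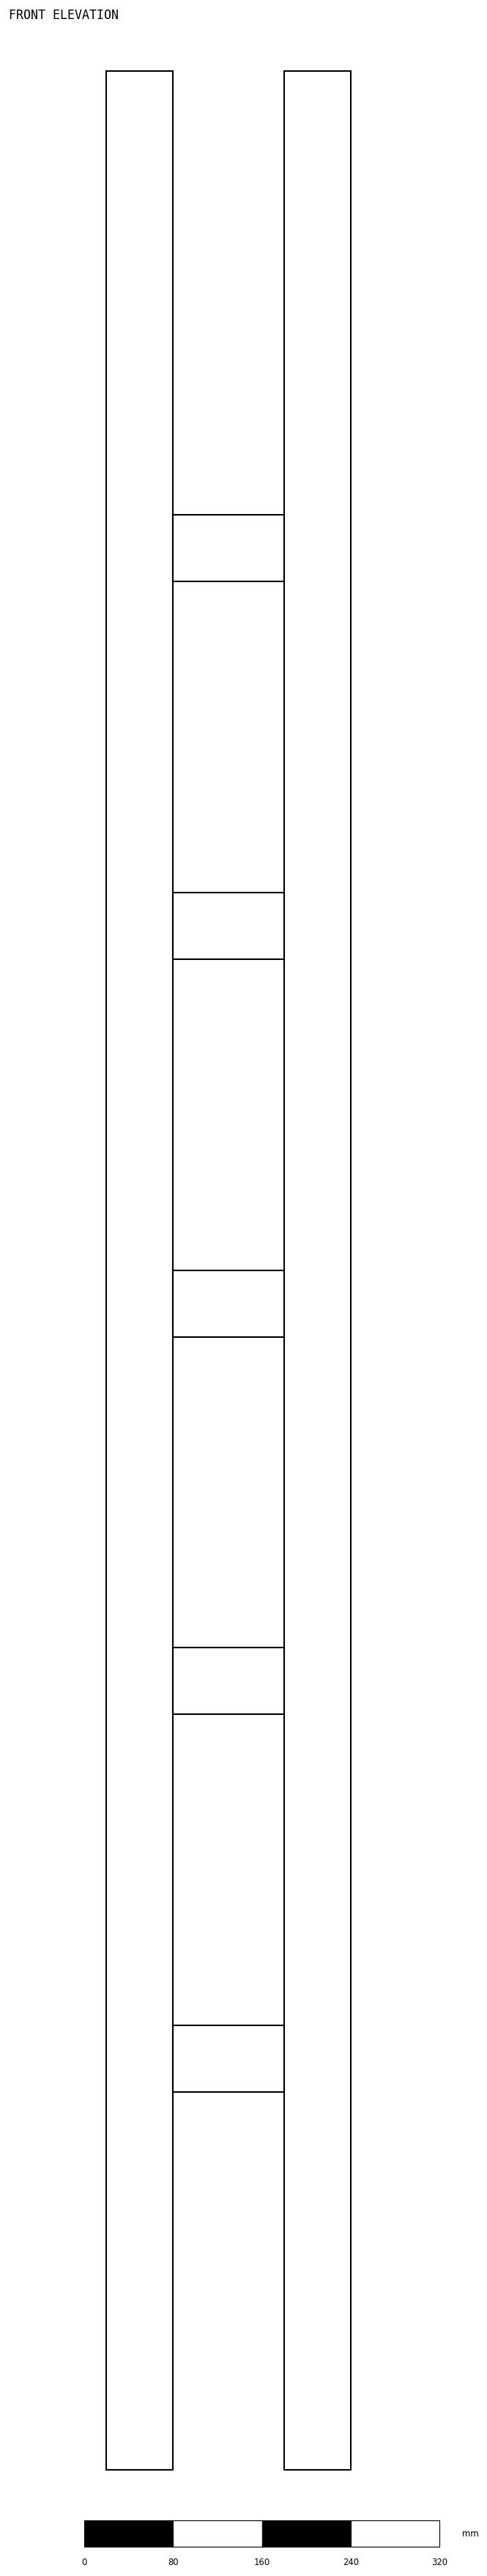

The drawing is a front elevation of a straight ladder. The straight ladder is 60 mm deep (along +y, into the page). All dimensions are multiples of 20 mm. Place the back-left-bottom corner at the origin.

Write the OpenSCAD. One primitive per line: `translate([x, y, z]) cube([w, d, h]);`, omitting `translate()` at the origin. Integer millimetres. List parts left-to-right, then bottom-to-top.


cube([60, 60, 2160]);
translate([60, 0, 340]) cube([100, 60, 60]);
translate([60, 0, 680]) cube([100, 60, 60]);
translate([60, 0, 1020]) cube([100, 60, 60]);
translate([60, 0, 1360]) cube([100, 60, 60]);
translate([60, 0, 1700]) cube([100, 60, 60]);
translate([160, 0, 0]) cube([60, 60, 2160]);
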